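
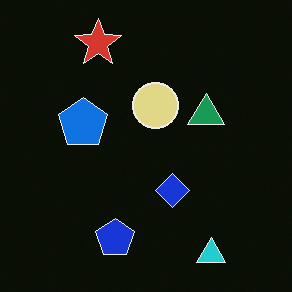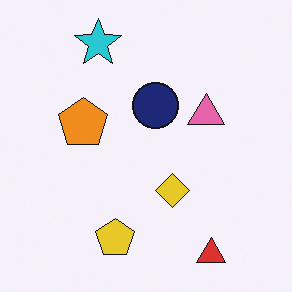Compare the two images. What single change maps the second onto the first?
The transformation is: color-inverted (negative).

The light background has become dark and every shape's color is its complement — a photographic negative.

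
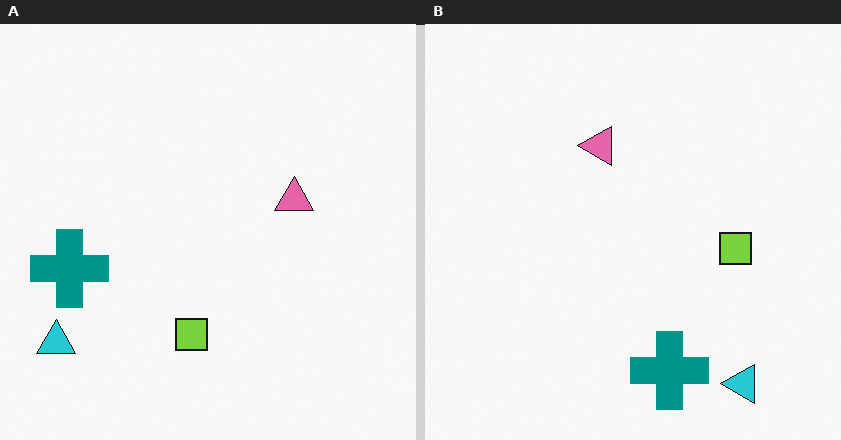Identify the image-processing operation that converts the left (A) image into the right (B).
The image was rotated 90° counter-clockwise.

The cyan triangle sits in the bottom-left of the left (A) image and the bottom-right of the right (B) — consistent with a whole-image 90° counter-clockwise rotation.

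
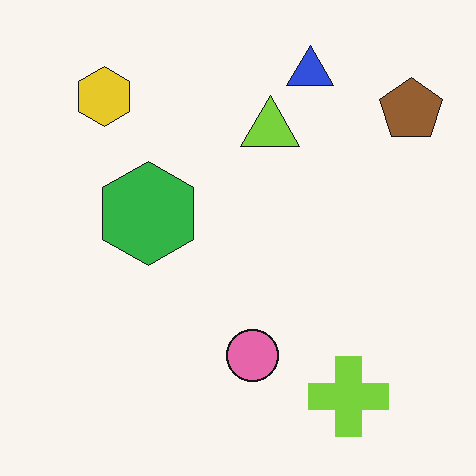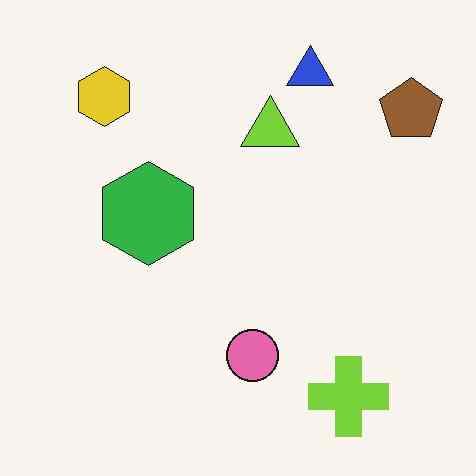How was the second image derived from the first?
This is the original image JPEG-compressed with visible artifacts.

Blocky 8×8 compression artifacts appear around shape edges and the flat background shows ringing — characteristic JPEG degradation.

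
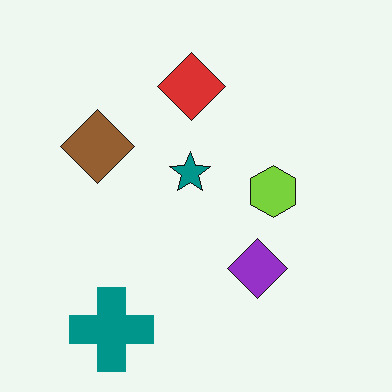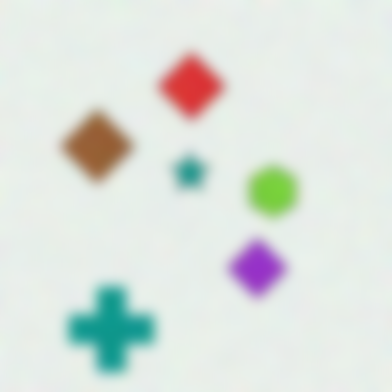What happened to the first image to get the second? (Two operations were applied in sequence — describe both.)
The transformation is: degraded with a thick layer of grain, then heavily blurred.

Random speckle covers the whole image, including the flat background. Shape edges and outlines are uniformly softened across the whole image.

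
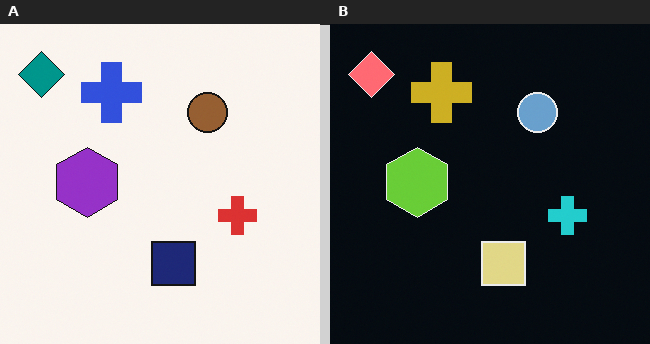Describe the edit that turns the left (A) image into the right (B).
The transformation is: color-inverted (negative).

The light background has become dark and every shape's color is its complement — a photographic negative.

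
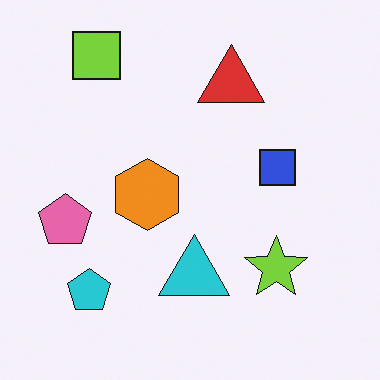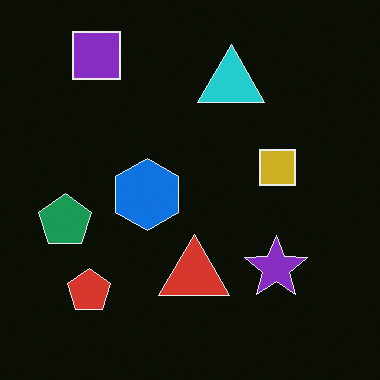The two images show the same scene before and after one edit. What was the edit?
The second image is the first color-inverted (negative).

The light background has become dark and every shape's color is its complement — a photographic negative.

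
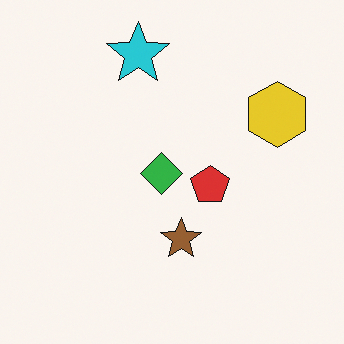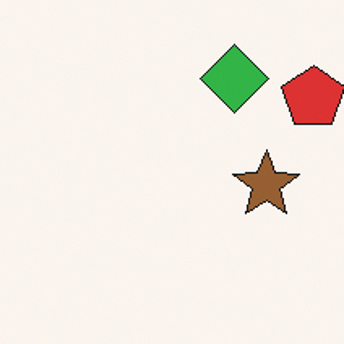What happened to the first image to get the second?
The second image is the first cropped to a noticeably smaller region and rescaled.

The visible shapes are larger and the field of view is narrower; shapes near the original edges may be partly or wholly outside the frame — a crop-and-rescale.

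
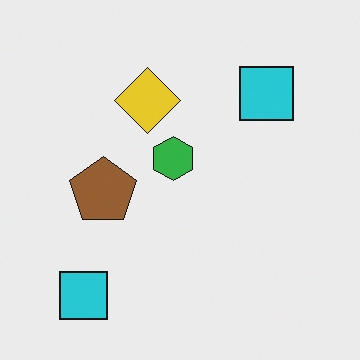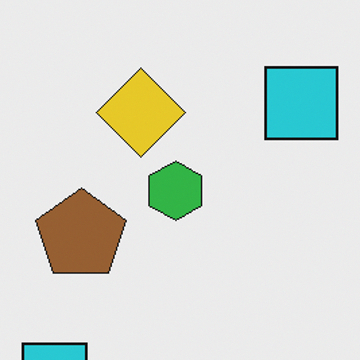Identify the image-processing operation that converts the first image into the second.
This is the original image cropped to a modestly smaller region and rescaled.

The visible shapes are larger and the field of view is narrower; shapes near the original edges may be partly or wholly outside the frame — a crop-and-rescale.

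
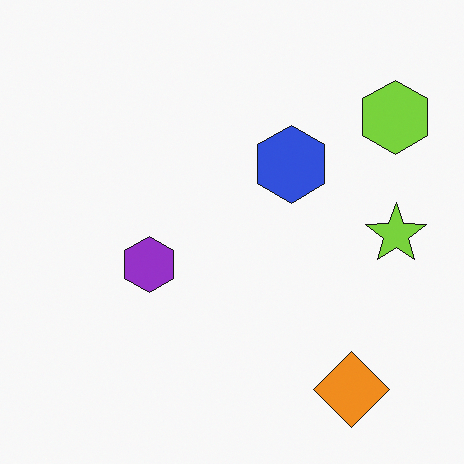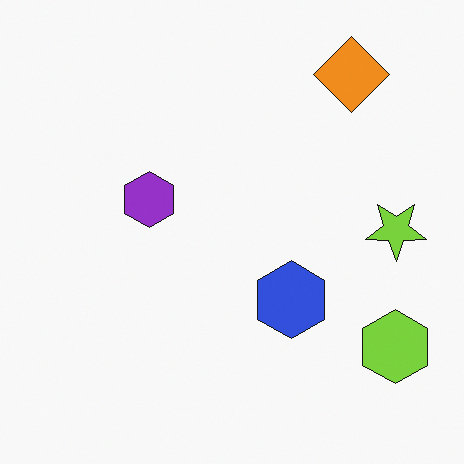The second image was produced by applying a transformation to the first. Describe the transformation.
Flipped vertically (top ↔ bottom).

The orange diamond is in the bottom-right of the first image and the top-right of the second — shapes on opposite sides of the horizontal midline have swapped in a mirror flip.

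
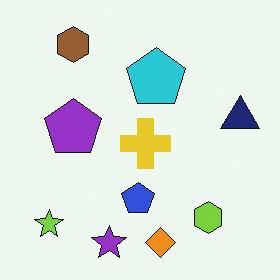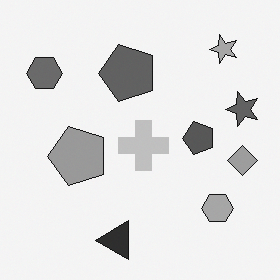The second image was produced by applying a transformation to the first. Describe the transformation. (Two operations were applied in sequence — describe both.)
Transposed (reflected across the top-left ↔ bottom-right diagonal), then converted to grayscale.

Shapes have swapped their row and column positions — what was in the top-right is now in the bottom-left — a diagonal reflection. All color is removed — every shape is now a shade of grey.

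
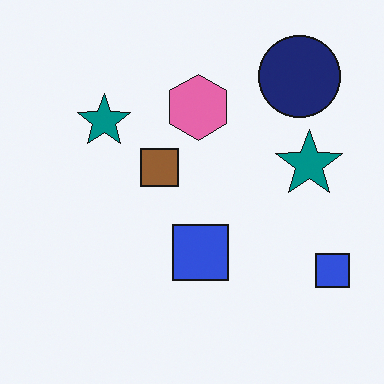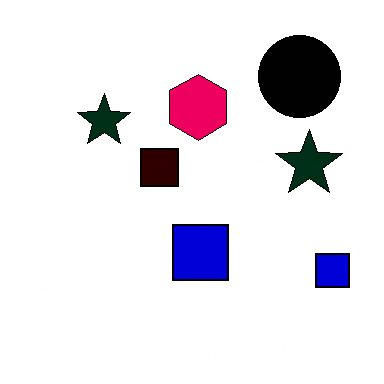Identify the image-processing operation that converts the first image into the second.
Given much higher contrast.

Tones are pushed away from mid-grey across the whole image — a global contrast change.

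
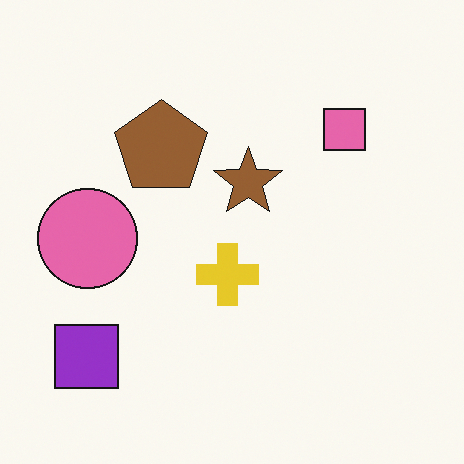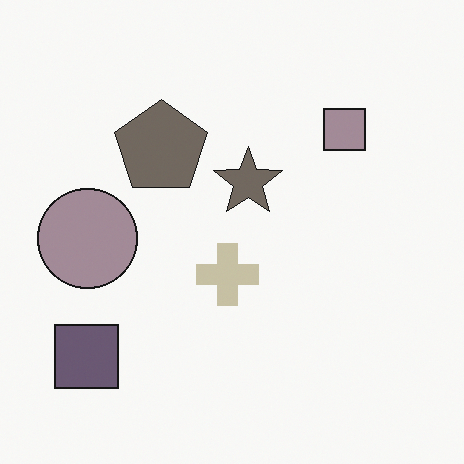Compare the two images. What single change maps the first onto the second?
This is the original image made much more muted (saturation change).

All colors are more muted and greyish — a global saturation change.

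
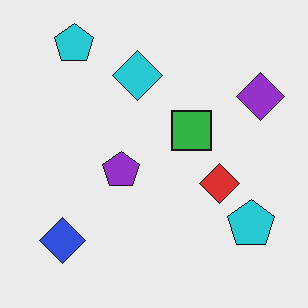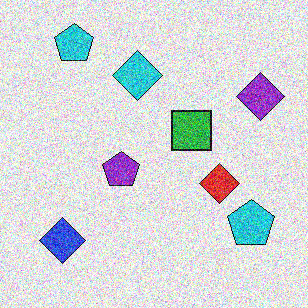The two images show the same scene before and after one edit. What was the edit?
The image was degraded with strong gaussian noise.

Random speckle covers the whole image, including the flat background.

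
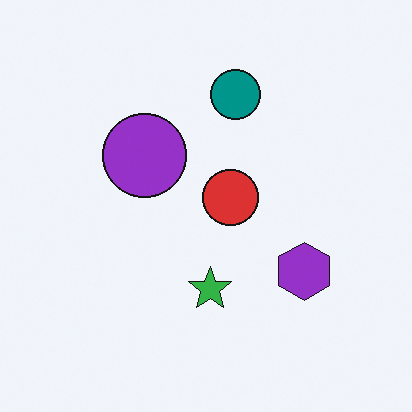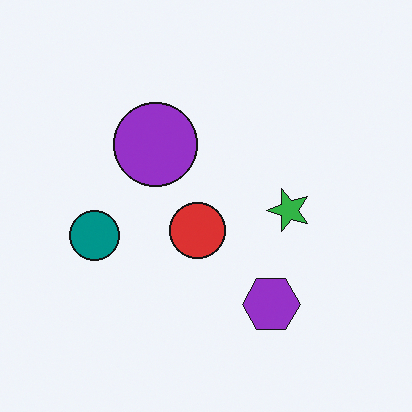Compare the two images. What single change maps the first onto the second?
The second image is the first transposed (reflected across the top-left ↔ bottom-right diagonal).

Shapes have swapped their row and column positions — what was in the top-right is now in the bottom-left — a diagonal reflection.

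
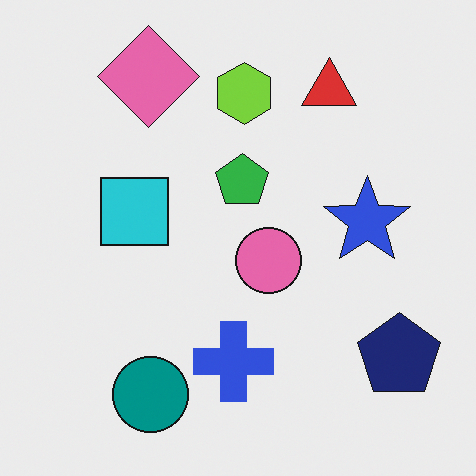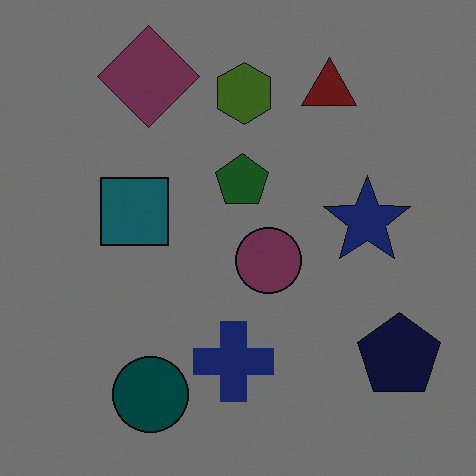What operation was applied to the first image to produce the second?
This is the original image noticeably darkened.

Every pixel — background and shapes alike — is uniformly darkened.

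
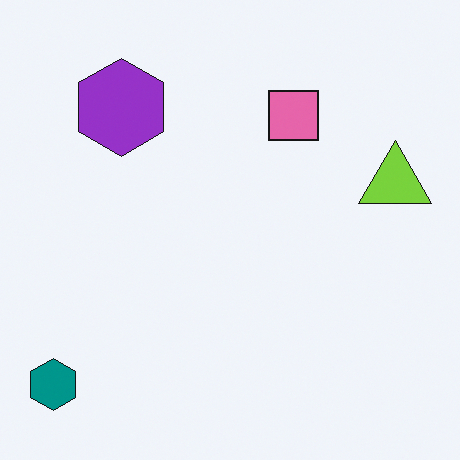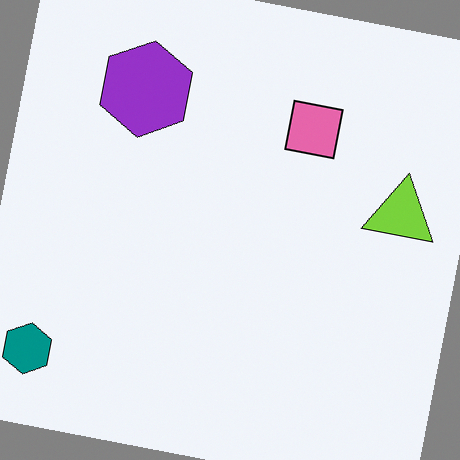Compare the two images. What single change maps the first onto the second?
The second image is the first rotated clockwise by a small amount.

Every shape is tilted by the same angle and the image corners show triangular fill wedges — a whole-image rotation by a non-right angle.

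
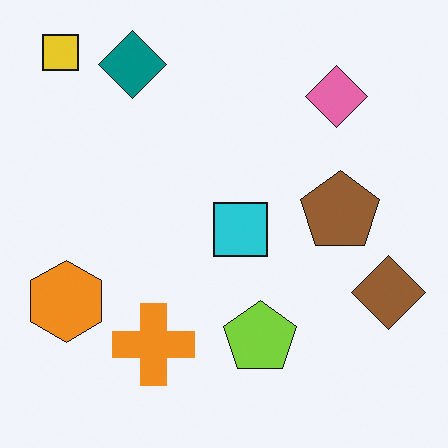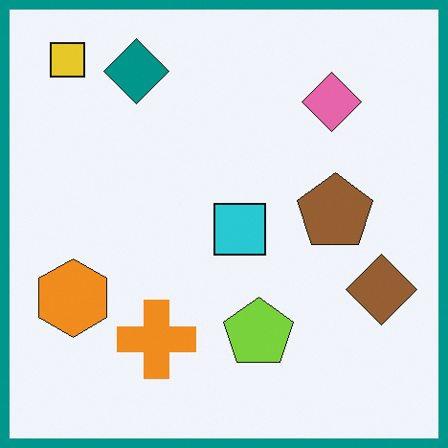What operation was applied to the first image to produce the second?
The transformation is: framed with a teal border.

A solid teal frame runs around the edge of the second image, with the content slightly shrunk inside it.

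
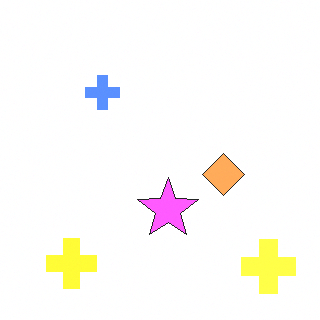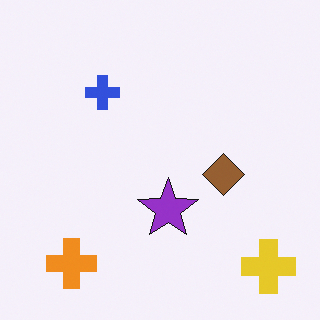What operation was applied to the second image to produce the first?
The first image is the second substantially brightened.

Every pixel — background and shapes alike — is uniformly brightened.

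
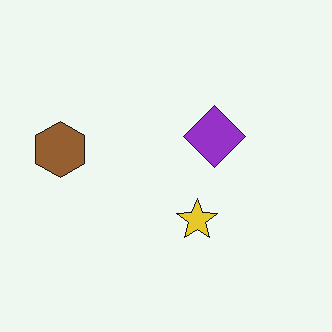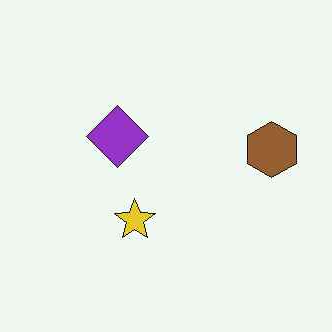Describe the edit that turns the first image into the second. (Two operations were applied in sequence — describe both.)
The transformation is: JPEG-compressed with visible artifacts, then flipped horizontally (left ↔ right).

Blocky 8×8 compression artifacts appear around shape edges and the flat background shows ringing — characteristic JPEG degradation. The brown hexagon is in the left of the first image and the right of the second — shapes on opposite sides of the vertical midline have swapped in a mirror flip.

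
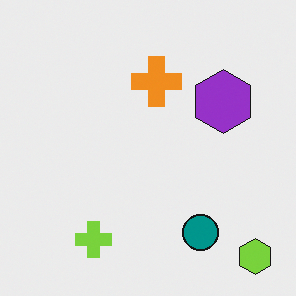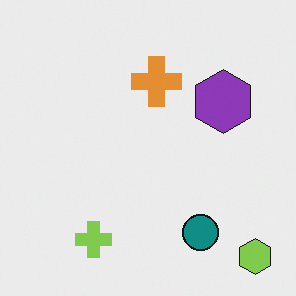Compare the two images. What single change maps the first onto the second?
This is the original image slightly desaturated.

All colors are more muted and greyish — a global saturation change.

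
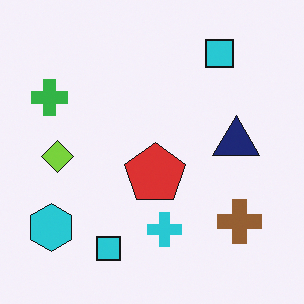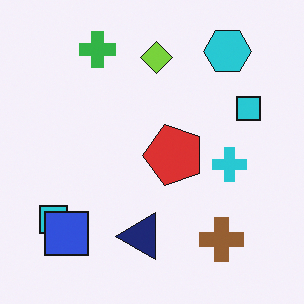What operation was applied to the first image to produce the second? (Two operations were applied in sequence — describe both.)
The transformation is: transposed (reflected across the top-left ↔ bottom-right diagonal), then overlaid with an additional blue square.

Shapes have swapped their row and column positions — what was in the top-right is now in the bottom-left — a diagonal reflection. A blue square appears in the second image that is absent from the first.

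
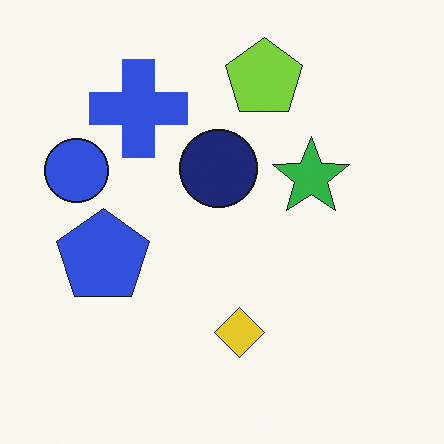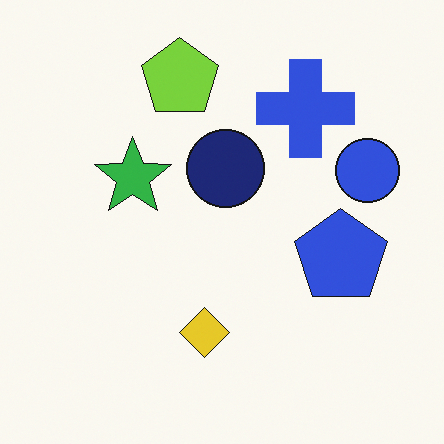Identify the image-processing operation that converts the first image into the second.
Flipped horizontally (left ↔ right).

The blue circle is in the left of the first image and the right of the second — shapes on opposite sides of the vertical midline have swapped in a mirror flip.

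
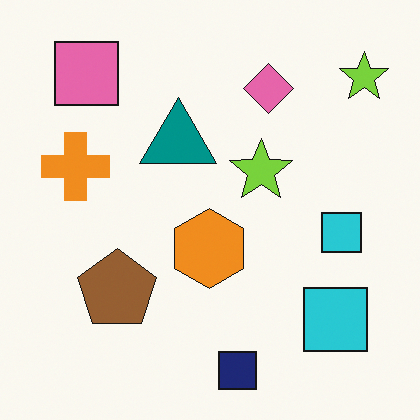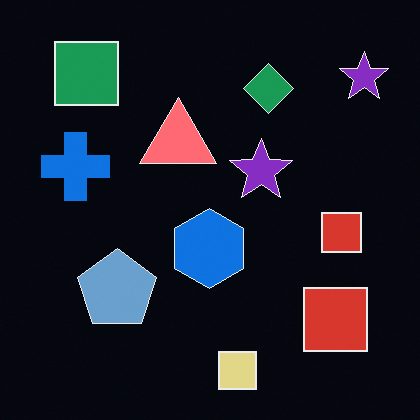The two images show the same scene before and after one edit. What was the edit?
Color-inverted (negative).

The light background has become dark and every shape's color is its complement — a photographic negative.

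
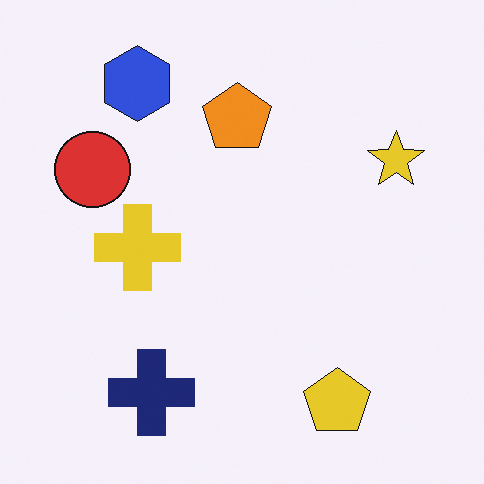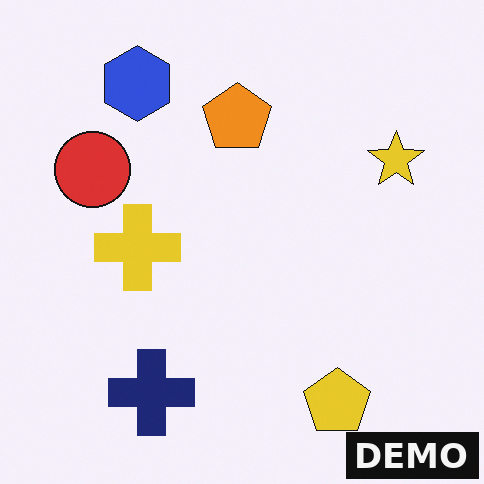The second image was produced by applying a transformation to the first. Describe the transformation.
The second image is the first watermarked with the text "DEMO" in the lower-right corner.

A dark label reading "DEMO" appears in the lower-right corner.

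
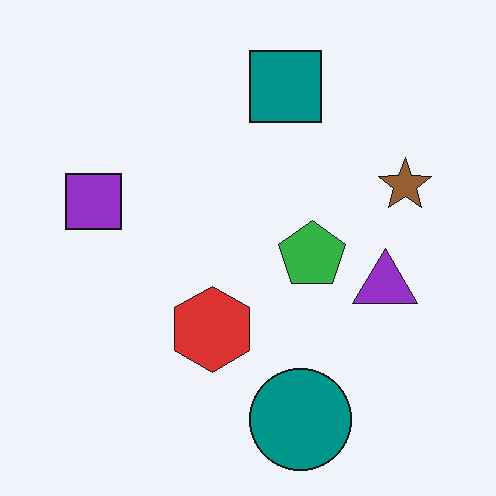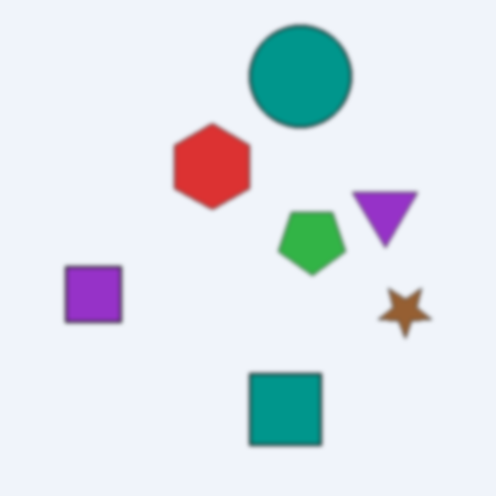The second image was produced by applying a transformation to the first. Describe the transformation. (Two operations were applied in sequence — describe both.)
Slightly softened, then flipped vertically (top ↔ bottom).

Shape edges and outlines are uniformly softened across the whole image. The teal circle is in the bottom of the first image and the top of the second — shapes on opposite sides of the horizontal midline have swapped in a mirror flip.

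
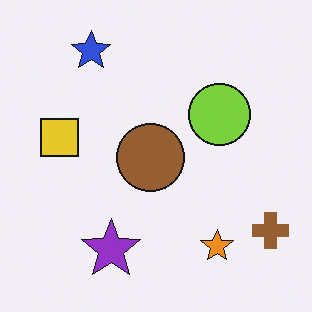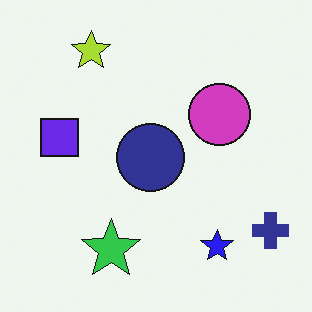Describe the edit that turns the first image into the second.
The transformation is: hue-shifted by a large amount.

Every shape's color has rotated by the same amount around the hue wheel — a uniform hue shift.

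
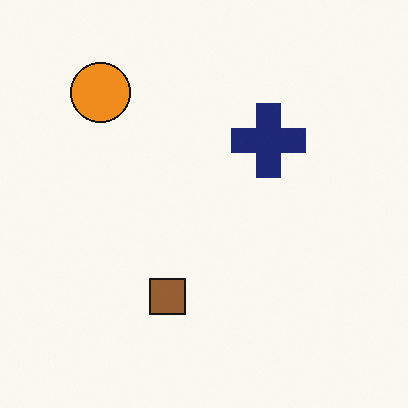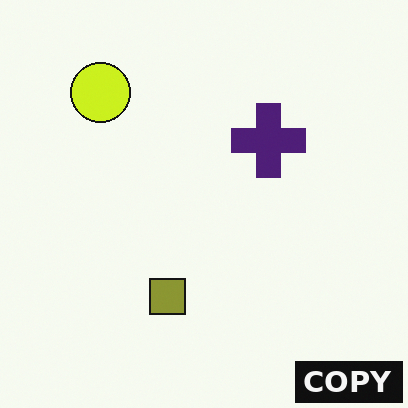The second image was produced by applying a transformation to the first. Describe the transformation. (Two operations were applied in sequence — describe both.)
This is the original image hue-shifted slightly, then watermarked with the text "COPY" in the lower-right corner.

Every shape's color has rotated by the same amount around the hue wheel — a uniform hue shift. A dark label reading "COPY" appears in the lower-right corner.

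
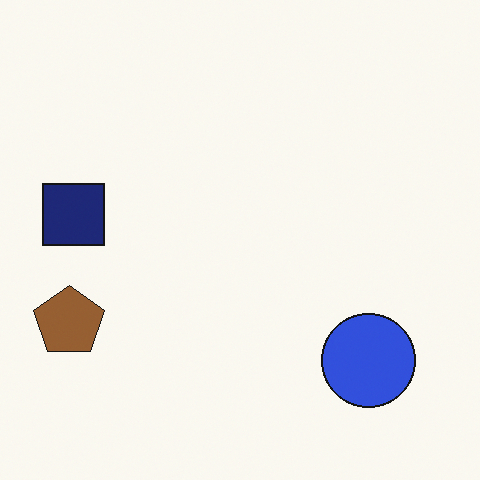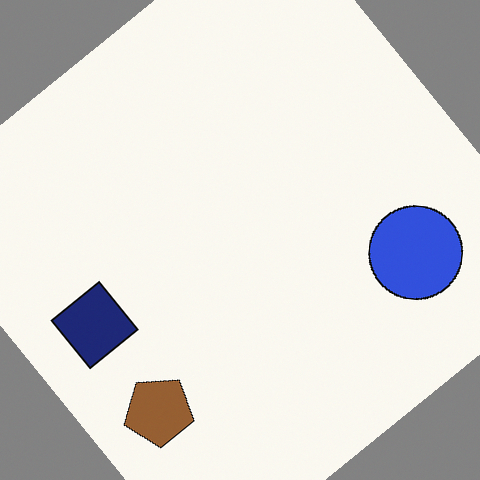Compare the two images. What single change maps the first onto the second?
The image was rotated counter-clockwise by a large amount — several tens of degrees.

Every shape is tilted by the same angle and the image corners show triangular fill wedges — a whole-image rotation by a non-right angle.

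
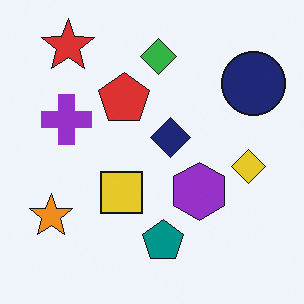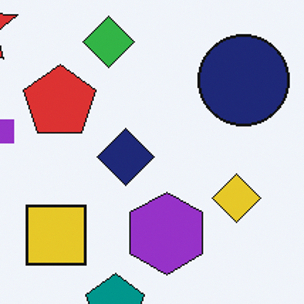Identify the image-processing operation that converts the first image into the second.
Cropped slightly and scaled back up.

The visible shapes are larger and the field of view is narrower; shapes near the original edges may be partly or wholly outside the frame — a crop-and-rescale.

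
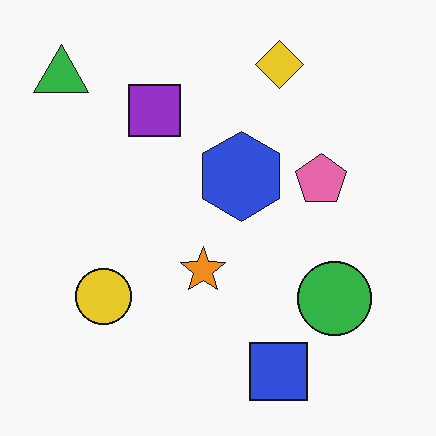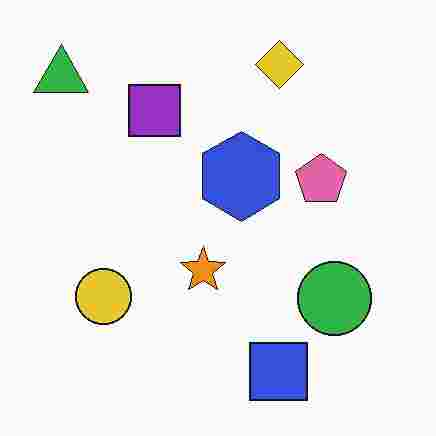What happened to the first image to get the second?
Degraded with heavy JPEG compression.

Blocky 8×8 compression artifacts appear around shape edges and the flat background shows ringing — characteristic JPEG degradation.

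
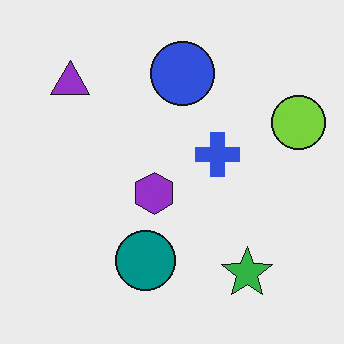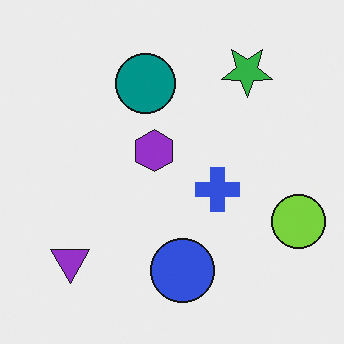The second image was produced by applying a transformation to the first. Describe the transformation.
Flipped vertically (top ↔ bottom).

The green star is in the bottom-right of the first image and the top-right of the second — shapes on opposite sides of the horizontal midline have swapped in a mirror flip.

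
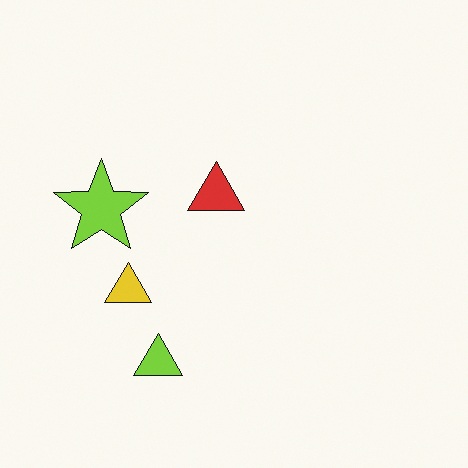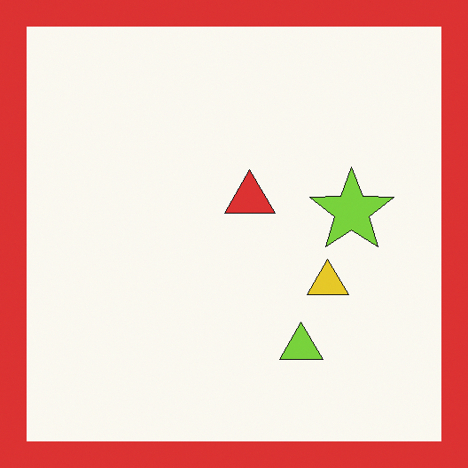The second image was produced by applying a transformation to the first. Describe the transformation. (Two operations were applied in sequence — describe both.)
It was flipped horizontally (left ↔ right), then framed with a red border.

The lime star is in the left of the first image and the right of the second — shapes on opposite sides of the vertical midline have swapped in a mirror flip. A solid red frame runs around the edge of the second image, with the content slightly shrunk inside it.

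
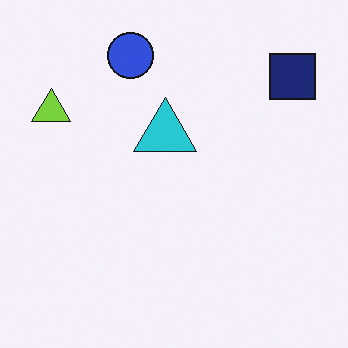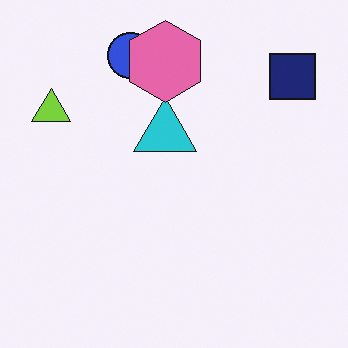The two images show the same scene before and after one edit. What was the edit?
The transformation is: overlaid with an additional pink hexagon.

A pink hexagon appears in the second image that is absent from the first.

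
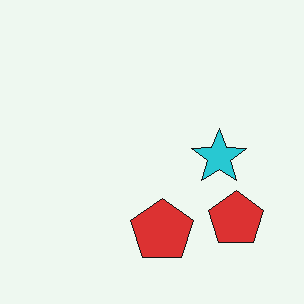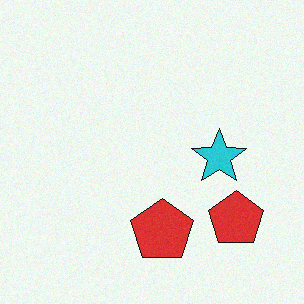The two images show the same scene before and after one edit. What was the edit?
It was degraded with light additive noise.

Random speckle covers the whole image, including the flat background.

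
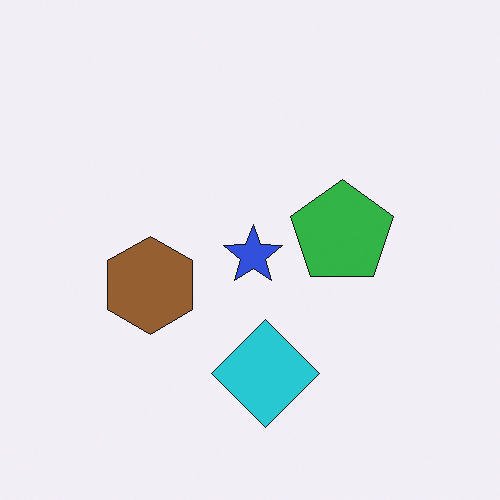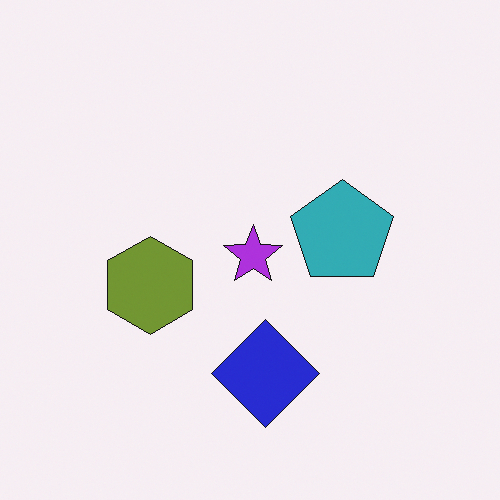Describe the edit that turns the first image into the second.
The transformation is: hue-shifted slightly.

Every shape's color has rotated by the same amount around the hue wheel — a uniform hue shift.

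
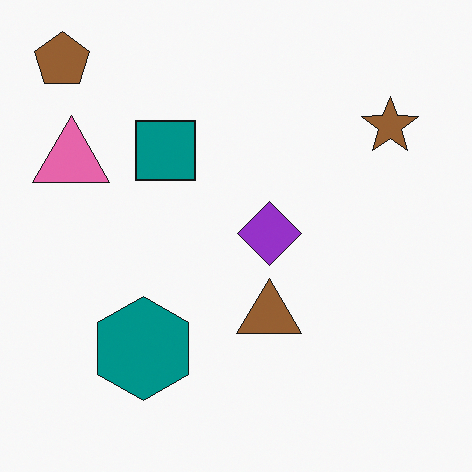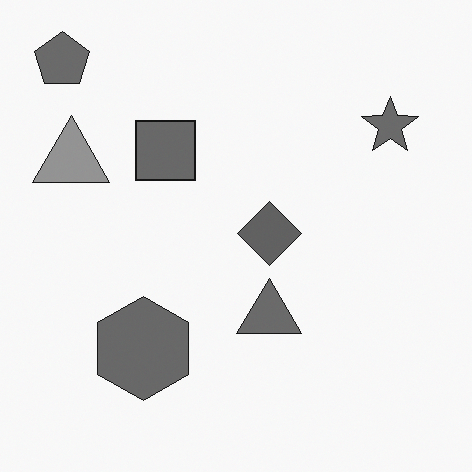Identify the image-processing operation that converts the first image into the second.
The image was converted to grayscale.

All color is removed — every shape is now a shade of grey.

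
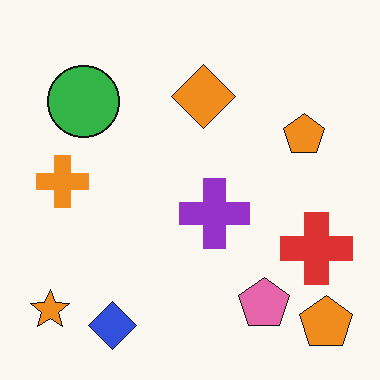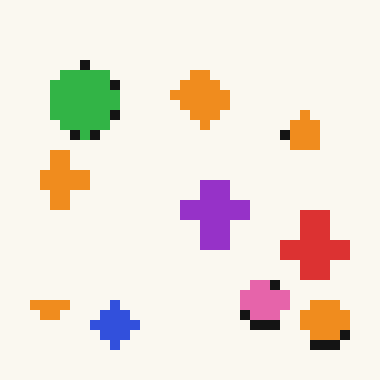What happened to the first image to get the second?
This is the original image coarsely pixelated.

Shapes are reduced to large square blocks; fine edges and outlines are lost — a downscale-then-upscale (mosaic) effect.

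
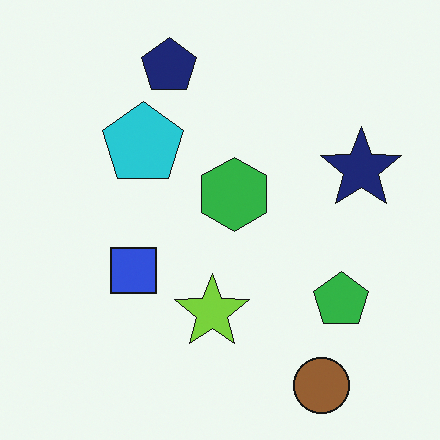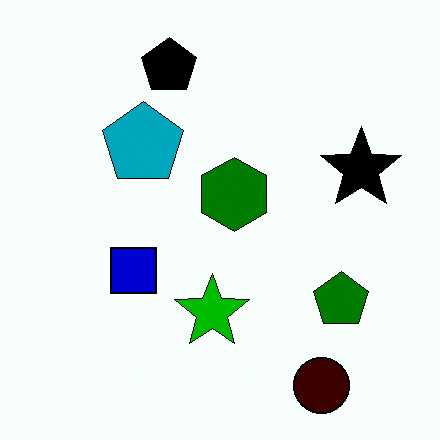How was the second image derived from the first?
This is the original image boosted in contrast.

Tones are pushed away from mid-grey across the whole image — a global contrast change.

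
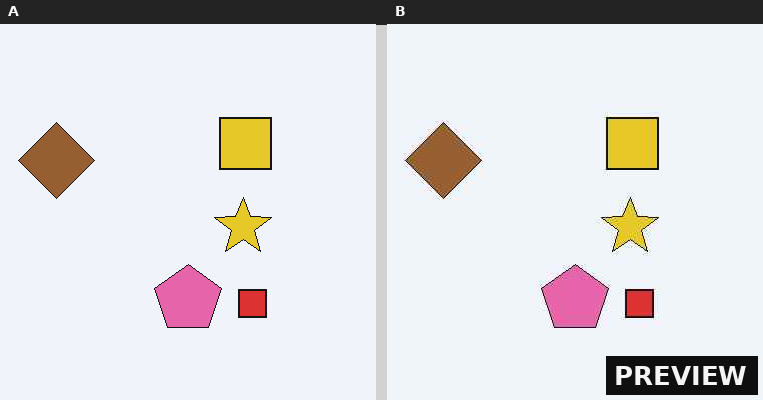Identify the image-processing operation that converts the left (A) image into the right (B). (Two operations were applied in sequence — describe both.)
This is the original image given moderate JPEG compression, then watermarked with the text "PREVIEW" in the lower-right corner.

Blocky 8×8 compression artifacts appear around shape edges and the flat background shows ringing — characteristic JPEG degradation. A dark label reading "PREVIEW" appears in the lower-right corner.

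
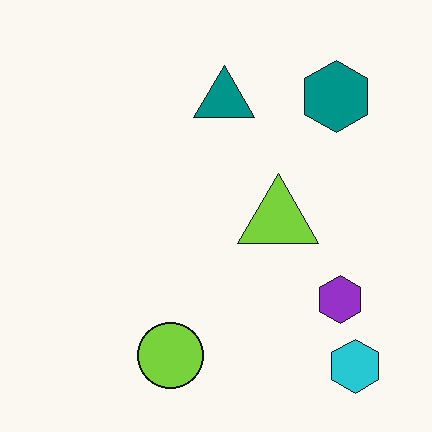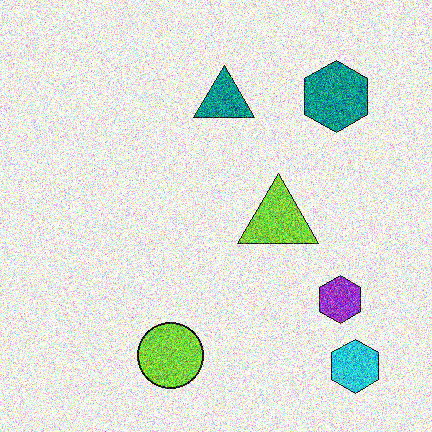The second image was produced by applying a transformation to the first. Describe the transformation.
The second image is the first degraded with heavy additive noise.

Random speckle covers the whole image, including the flat background.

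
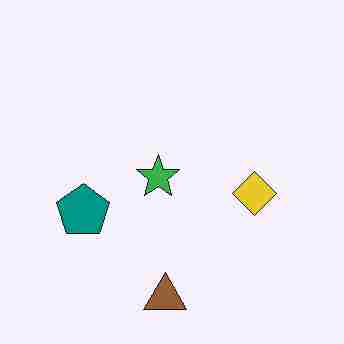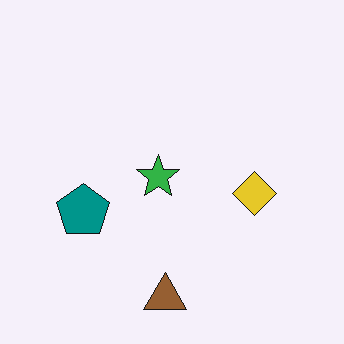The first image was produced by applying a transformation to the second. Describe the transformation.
The transformation is: heavily JPEG-compressed with obvious blocking artifacts.

Blocky 8×8 compression artifacts appear around shape edges and the flat background shows ringing — characteristic JPEG degradation.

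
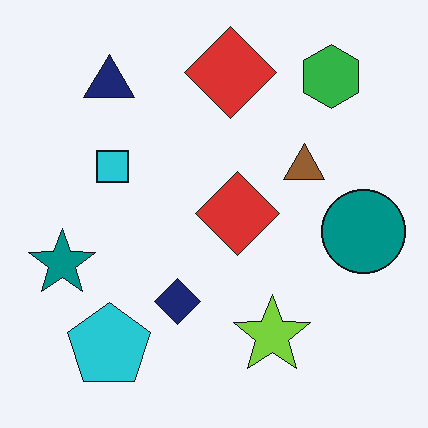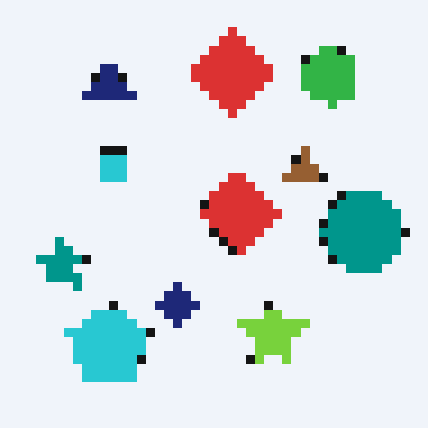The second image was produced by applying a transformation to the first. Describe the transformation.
It was coarsely pixelated.

Shapes are reduced to large square blocks; fine edges and outlines are lost — a downscale-then-upscale (mosaic) effect.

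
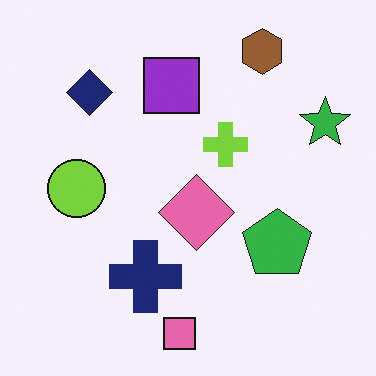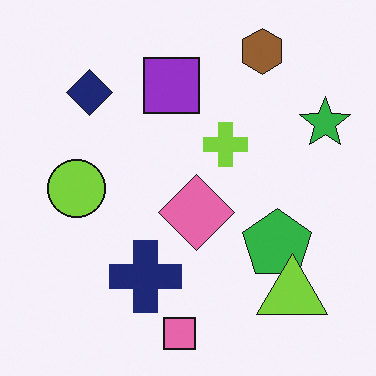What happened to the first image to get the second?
The second image is the first overlaid with an additional lime triangle.

A lime triangle appears in the second image that is absent from the first.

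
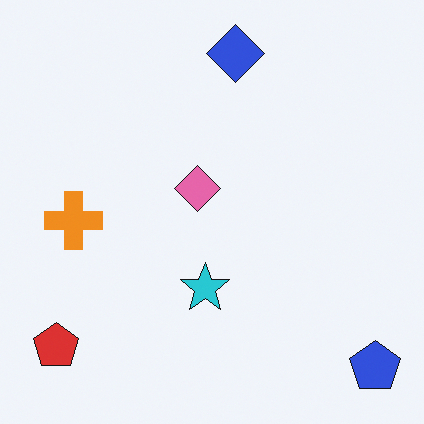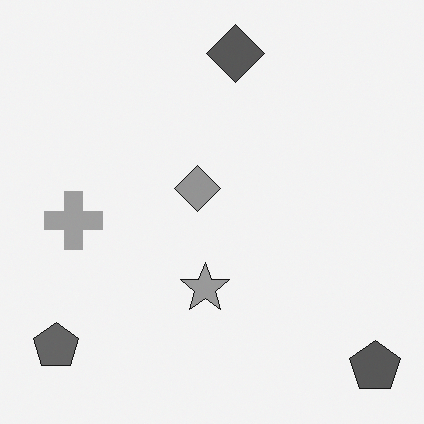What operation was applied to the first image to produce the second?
The second image is the first converted to grayscale.

All color is removed — every shape is now a shade of grey.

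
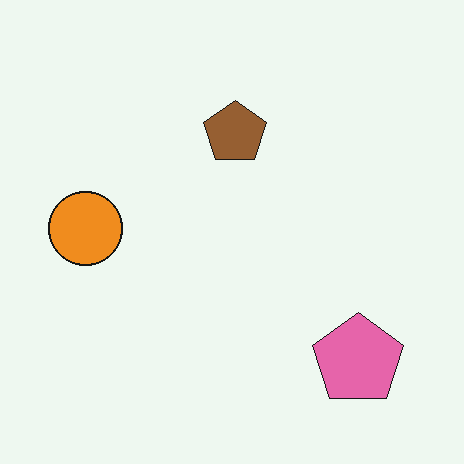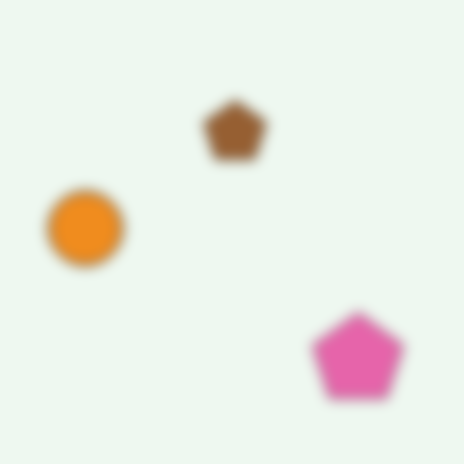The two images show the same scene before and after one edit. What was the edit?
The second image is the first strongly gaussian-blurred.

Shape edges and outlines are uniformly softened across the whole image.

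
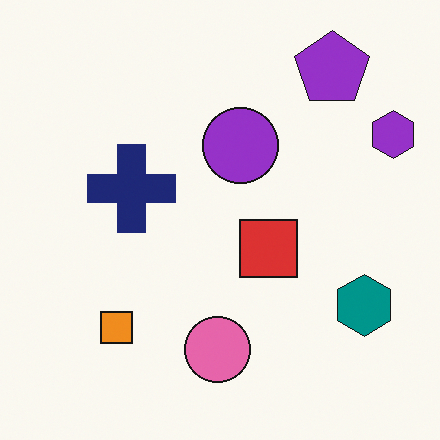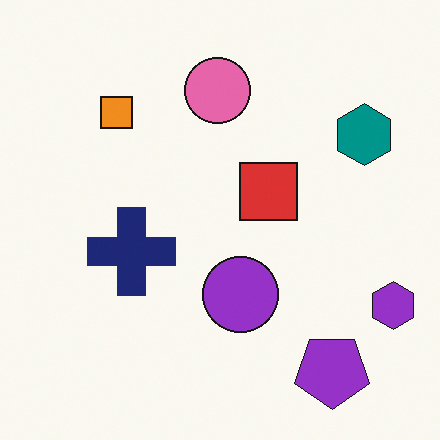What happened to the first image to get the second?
The transformation is: flipped vertically (top ↔ bottom).

The purple pentagon is in the top-right of the first image and the bottom-right of the second — shapes on opposite sides of the horizontal midline have swapped in a mirror flip.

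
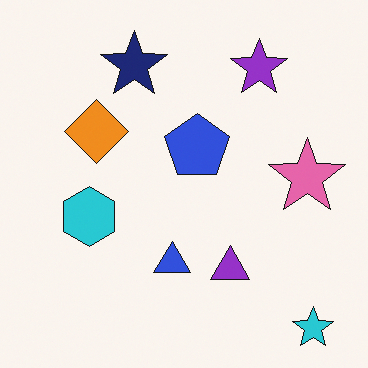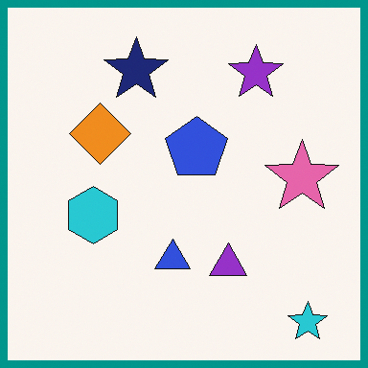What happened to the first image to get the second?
The second image is the first framed with a teal border.

A solid teal frame runs around the edge of the second image, with the content slightly shrunk inside it.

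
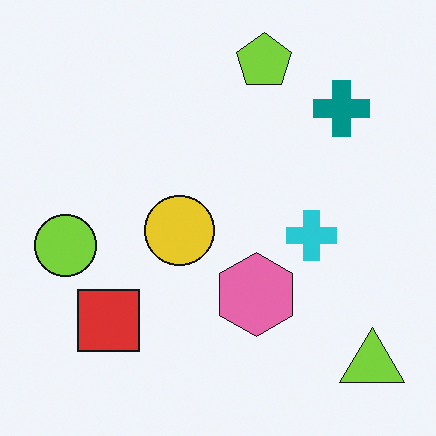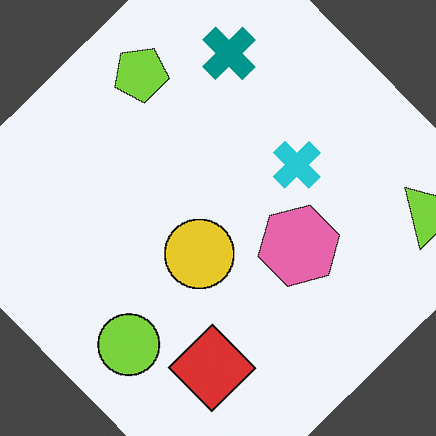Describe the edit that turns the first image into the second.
The second image is the first rotated counter-clockwise by a large amount — several tens of degrees.

Every shape is tilted by the same angle and the image corners show triangular fill wedges — a whole-image rotation by a non-right angle.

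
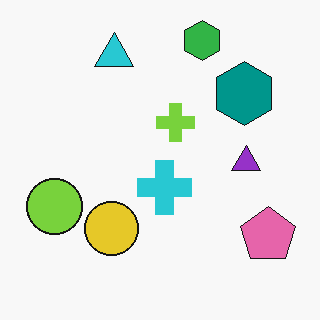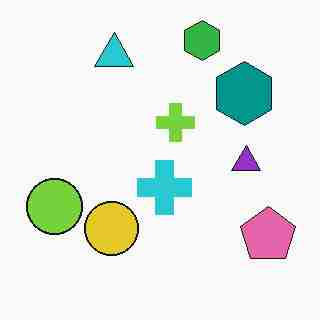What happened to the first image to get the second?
The transformation is: degraded with heavy JPEG compression.

Blocky 8×8 compression artifacts appear around shape edges and the flat background shows ringing — characteristic JPEG degradation.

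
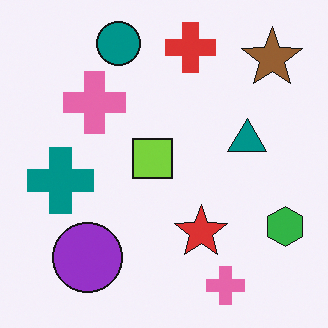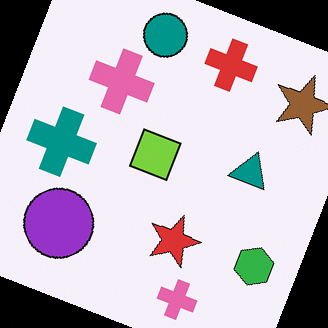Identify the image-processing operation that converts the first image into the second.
The second image is the first rotated clockwise by a moderate amount.

Every shape is tilted by the same angle and the image corners show triangular fill wedges — a whole-image rotation by a non-right angle.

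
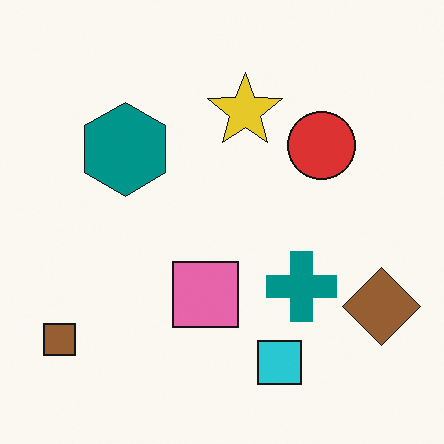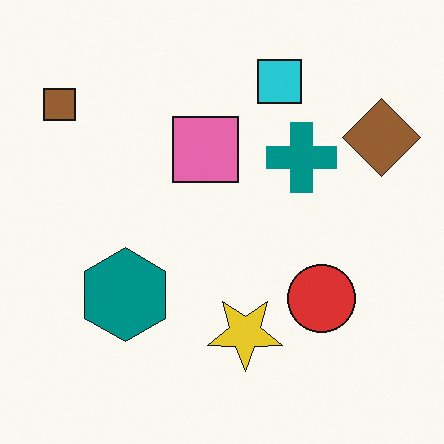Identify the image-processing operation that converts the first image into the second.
This is the original image flipped vertically (top ↔ bottom).

The cyan square is in the bottom of the first image and the top of the second — shapes on opposite sides of the horizontal midline have swapped in a mirror flip.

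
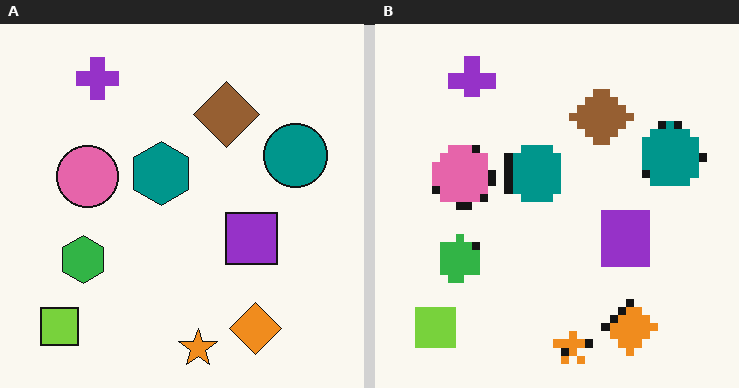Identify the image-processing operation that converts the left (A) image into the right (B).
This is the original image pixelated into visible square blocks.

Shapes are reduced to large square blocks; fine edges and outlines are lost — a downscale-then-upscale (mosaic) effect.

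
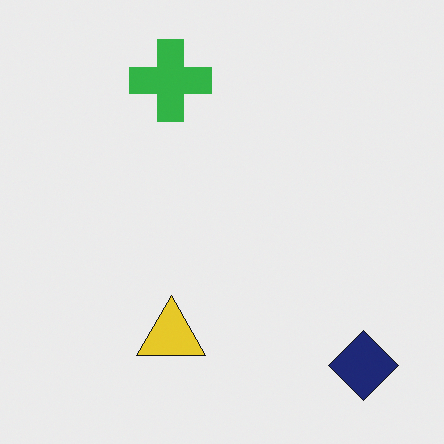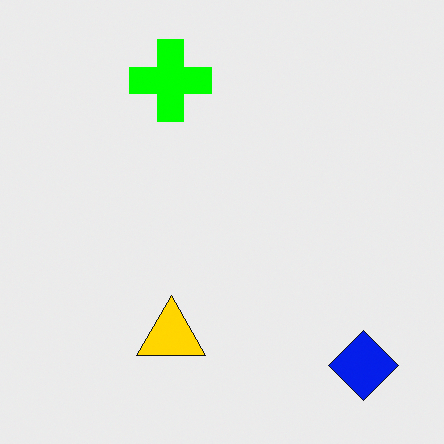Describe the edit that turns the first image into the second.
The image was heavily oversaturated.

All colors are more vivid — a global saturation change.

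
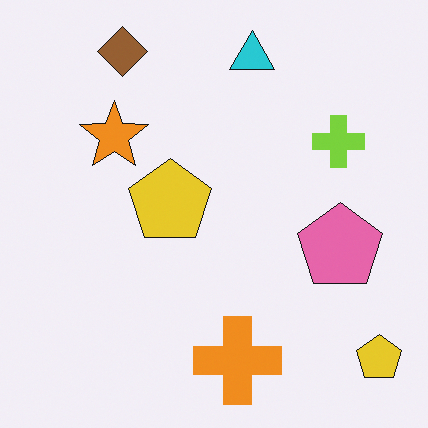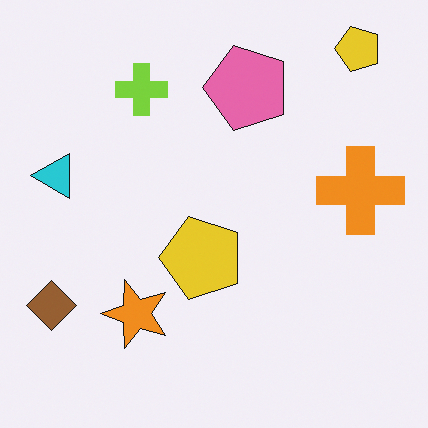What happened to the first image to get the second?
The transformation is: rotated 90° counter-clockwise.

The brown diamond sits in the top-left of the first image and the bottom-left of the second — consistent with a whole-image 90° counter-clockwise rotation.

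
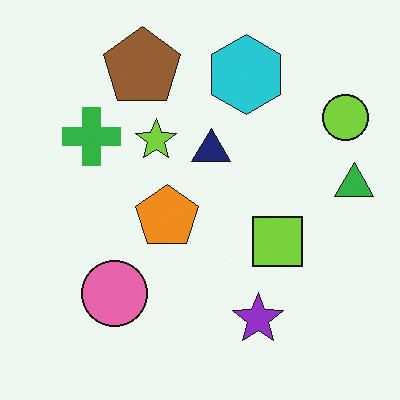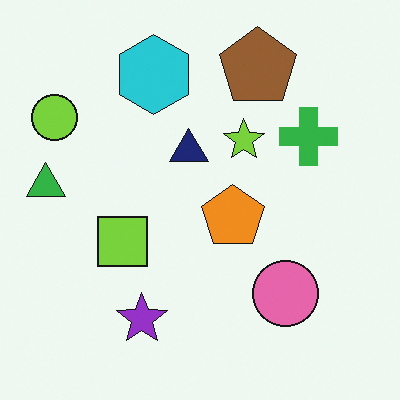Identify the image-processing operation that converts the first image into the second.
The transformation is: flipped horizontally (left ↔ right).

The green triangle is in the right of the first image and the left of the second — shapes on opposite sides of the vertical midline have swapped in a mirror flip.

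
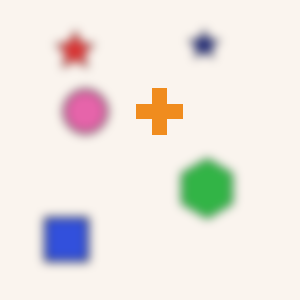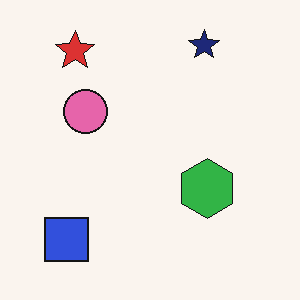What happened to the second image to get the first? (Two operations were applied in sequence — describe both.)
The image was heavily blurred, then overlaid with an additional orange cross.

Shape edges and outlines are uniformly softened across the whole image. An orange cross appears in the first image that is absent from the second.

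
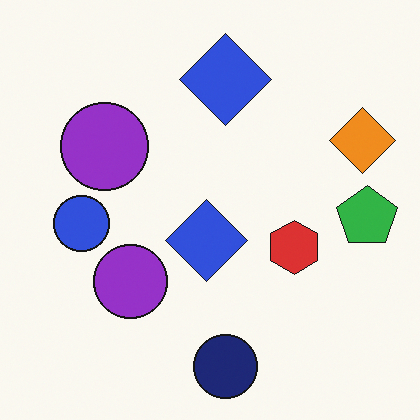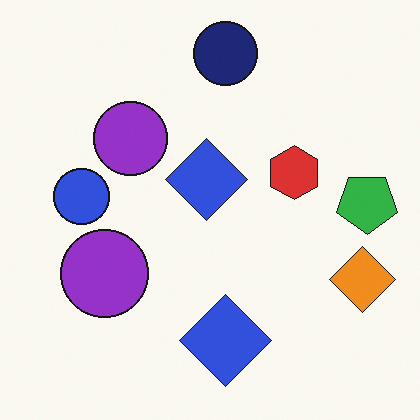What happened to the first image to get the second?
This is the original image flipped vertically (top ↔ bottom).

The navy circle is in the bottom of the first image and the top of the second — shapes on opposite sides of the horizontal midline have swapped in a mirror flip.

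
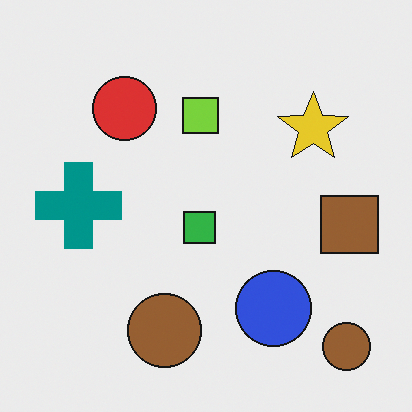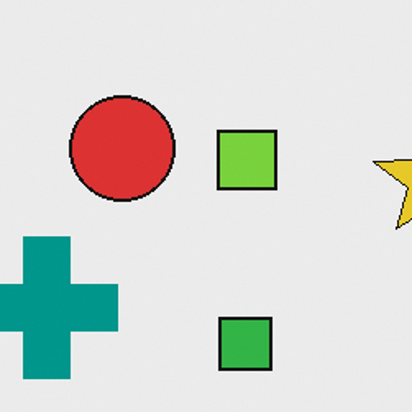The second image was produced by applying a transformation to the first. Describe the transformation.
This is the original image cropped to a noticeably smaller region and rescaled.

The visible shapes are larger and the field of view is narrower; shapes near the original edges may be partly or wholly outside the frame — a crop-and-rescale.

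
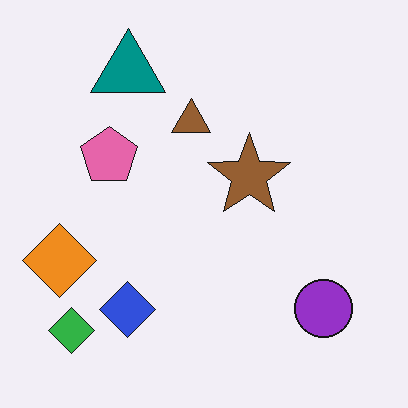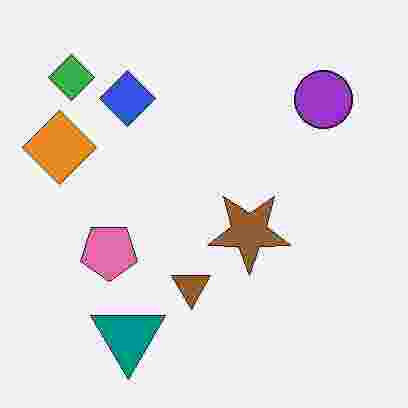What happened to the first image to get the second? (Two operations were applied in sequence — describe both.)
Flipped vertically (top ↔ bottom), then degraded with heavy JPEG compression.

The teal triangle is in the top-left of the first image and the bottom-left of the second — shapes on opposite sides of the horizontal midline have swapped in a mirror flip. Blocky 8×8 compression artifacts appear around shape edges and the flat background shows ringing — characteristic JPEG degradation.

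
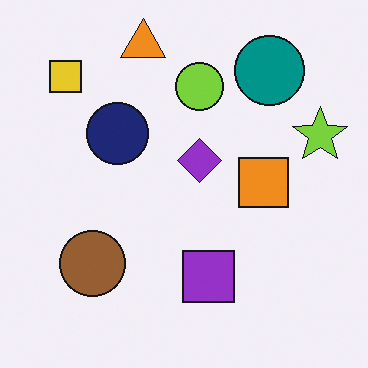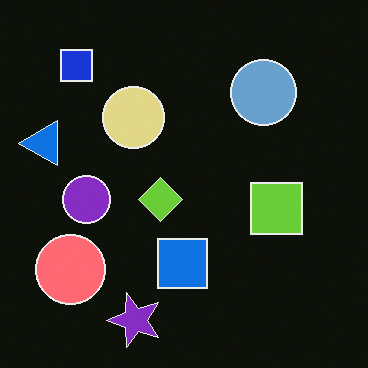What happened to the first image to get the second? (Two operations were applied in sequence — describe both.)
Transposed (reflected across the top-left ↔ bottom-right diagonal), then color-inverted (negative).

Shapes have swapped their row and column positions — what was in the top-right is now in the bottom-left — a diagonal reflection. The light background has become dark and every shape's color is its complement — a photographic negative.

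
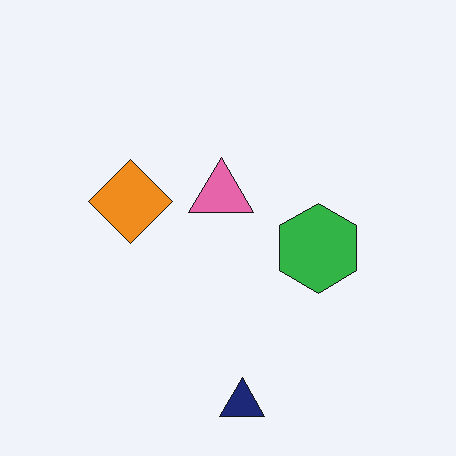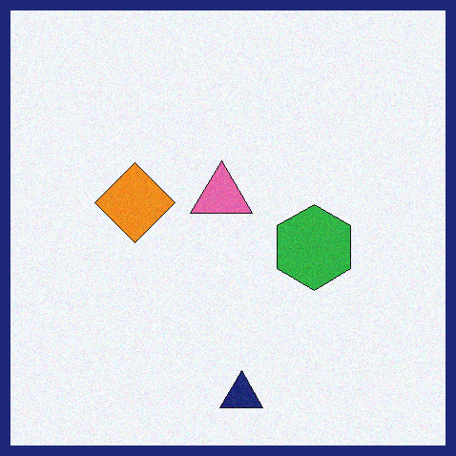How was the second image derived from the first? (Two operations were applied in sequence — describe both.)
Degraded with light additive noise, then framed with a navy border.

Random speckle covers the whole image, including the flat background. A solid navy frame runs around the edge of the second image, with the content slightly shrunk inside it.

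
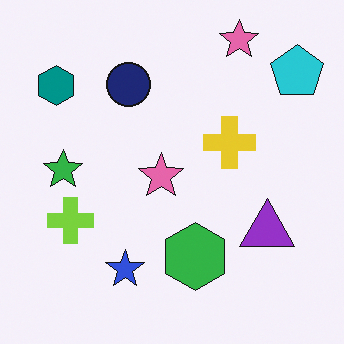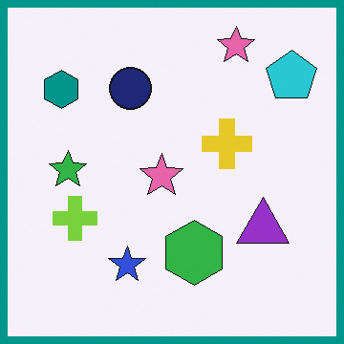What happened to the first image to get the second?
The second image is the first framed with a teal border.

A solid teal frame runs around the edge of the second image, with the content slightly shrunk inside it.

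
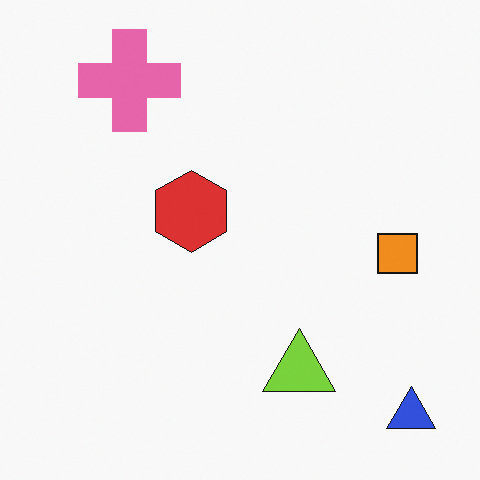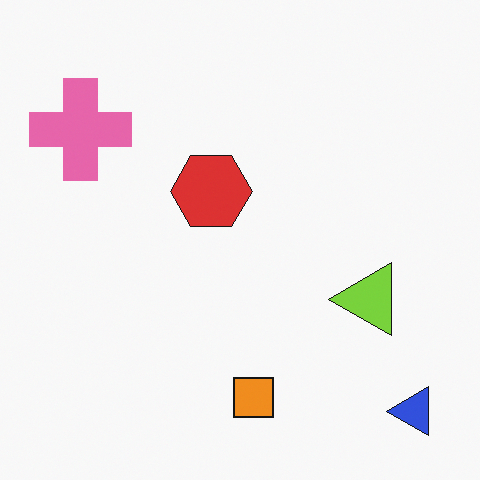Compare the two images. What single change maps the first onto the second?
It was transposed (reflected across the top-left ↔ bottom-right diagonal).

Shapes have swapped their row and column positions — what was in the top-right is now in the bottom-left — a diagonal reflection.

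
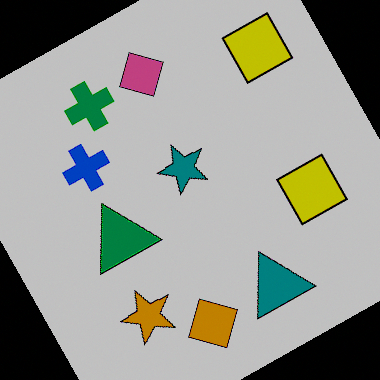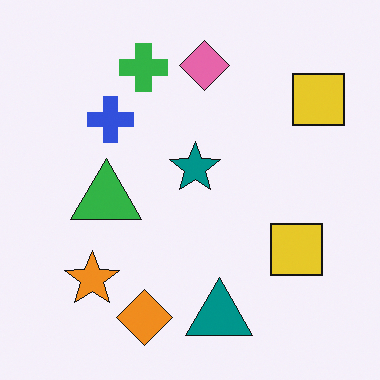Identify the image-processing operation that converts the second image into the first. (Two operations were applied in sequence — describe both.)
It was rotated counter-clockwise by a moderate amount, then heavily posterized to just a handful of flat colors.

Every shape is tilted by the same angle and the image corners show triangular fill wedges — a whole-image rotation by a non-right angle. Each flat color has snapped to a coarser quantized level — most visibly, the near-white background has dropped to a flat grey.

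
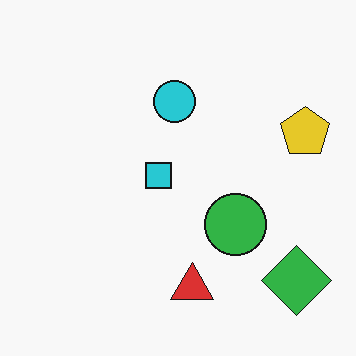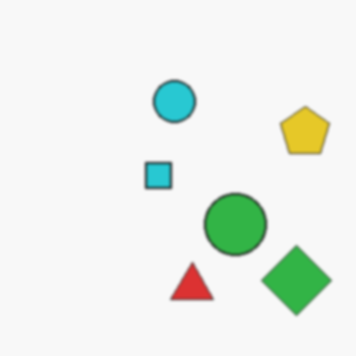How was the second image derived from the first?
This is the original image slightly softened.

Shape edges and outlines are uniformly softened across the whole image.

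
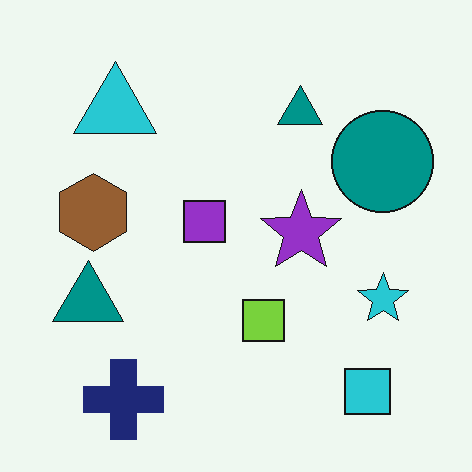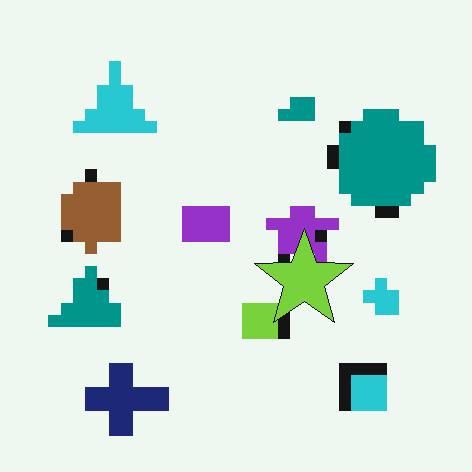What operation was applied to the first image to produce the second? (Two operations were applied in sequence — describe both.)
Coarsely pixelated, then overlaid with an additional lime star.

Shapes are reduced to large square blocks; fine edges and outlines are lost — a downscale-then-upscale (mosaic) effect. A lime star appears in the second image that is absent from the first.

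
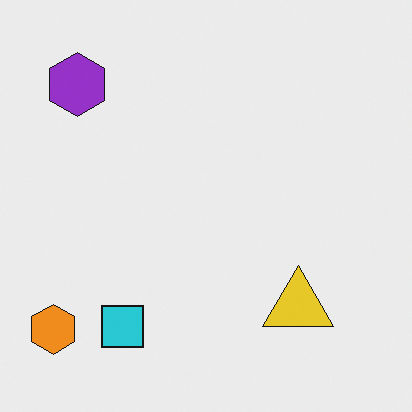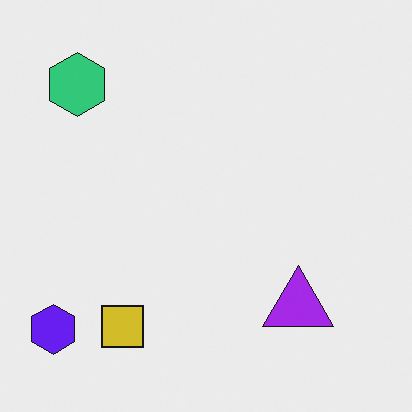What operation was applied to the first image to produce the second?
Hue-shifted through roughly half the color wheel.

Every shape's color has rotated by the same amount around the hue wheel — a uniform hue shift.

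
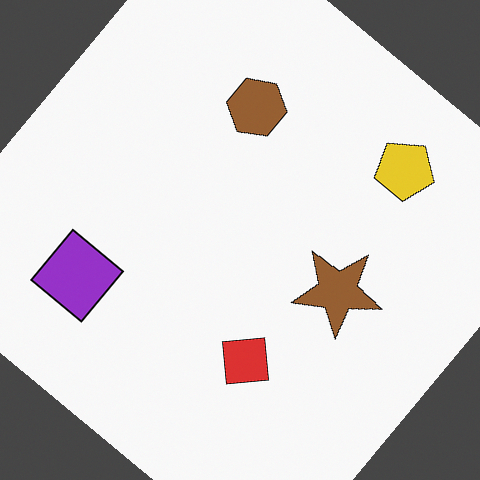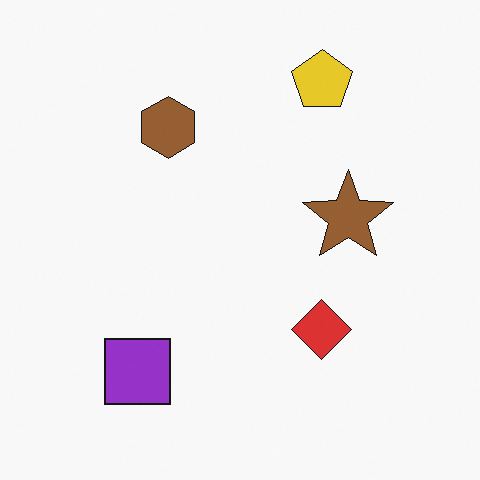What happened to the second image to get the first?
The transformation is: rotated clockwise by a large amount — several tens of degrees.

Every shape is tilted by the same angle and the image corners show triangular fill wedges — a whole-image rotation by a non-right angle.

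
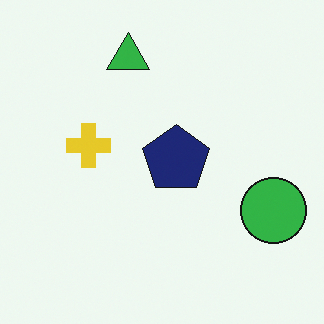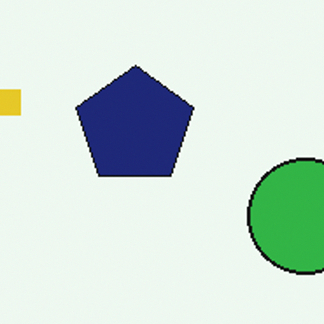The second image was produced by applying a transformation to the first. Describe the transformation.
The second image is the first cropped to a noticeably smaller region and rescaled.

The visible shapes are larger and the field of view is narrower; shapes near the original edges may be partly or wholly outside the frame — a crop-and-rescale.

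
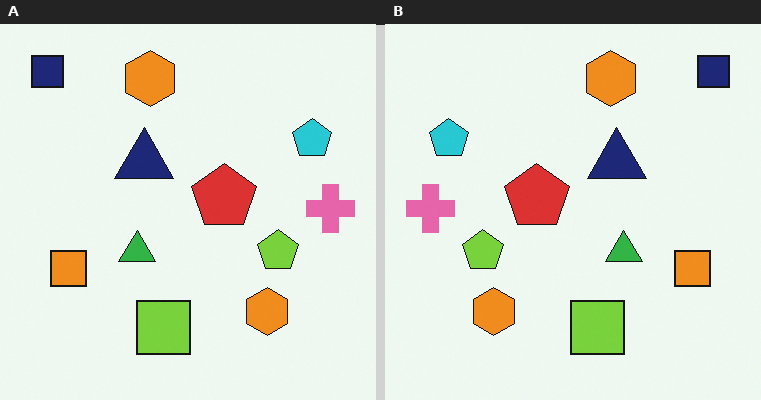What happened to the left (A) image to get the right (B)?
The right (B) image is the left (A) flipped horizontally (left ↔ right).

The pink cross is in the right of the left (A) image and the left of the right (B) — shapes on opposite sides of the vertical midline have swapped in a mirror flip.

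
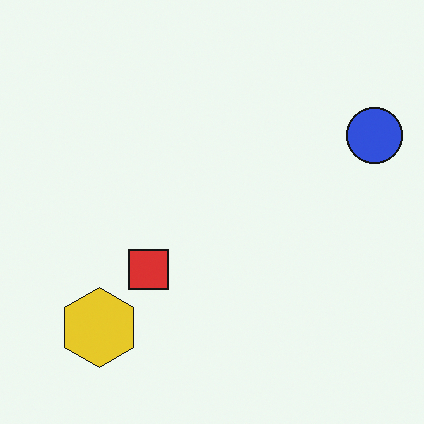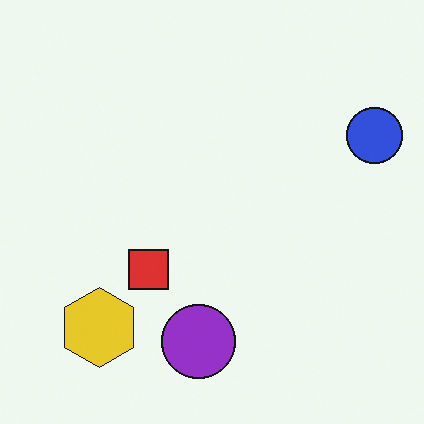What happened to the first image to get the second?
The transformation is: overlaid with an additional purple circle.

A purple circle appears in the second image that is absent from the first.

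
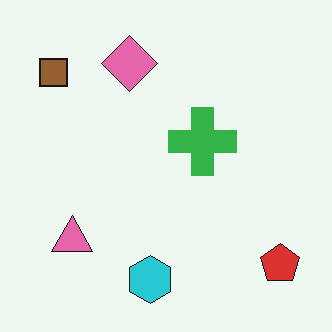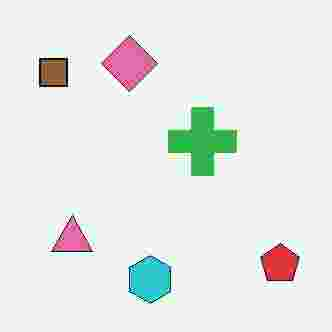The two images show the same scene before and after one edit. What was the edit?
The image was degraded with heavy JPEG compression.

Blocky 8×8 compression artifacts appear around shape edges and the flat background shows ringing — characteristic JPEG degradation.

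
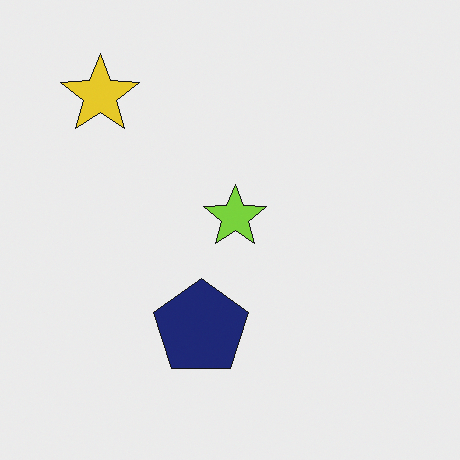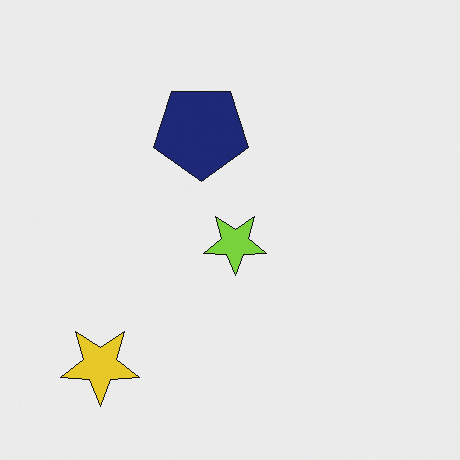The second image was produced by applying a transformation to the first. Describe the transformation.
This is the original image flipped vertically (top ↔ bottom).

The yellow star is in the top-left of the first image and the bottom-left of the second — shapes on opposite sides of the horizontal midline have swapped in a mirror flip.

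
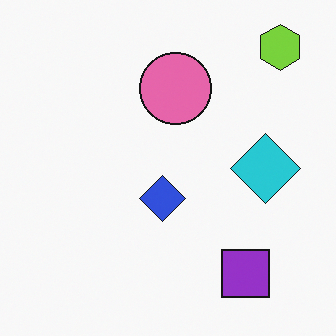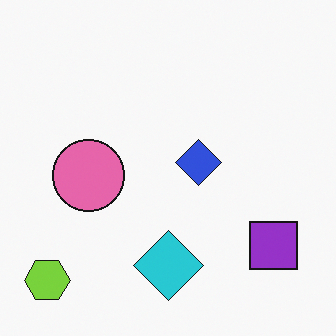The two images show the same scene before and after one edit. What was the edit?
This is the original image transposed (reflected across the top-left ↔ bottom-right diagonal).

Shapes have swapped their row and column positions — what was in the top-right is now in the bottom-left — a diagonal reflection.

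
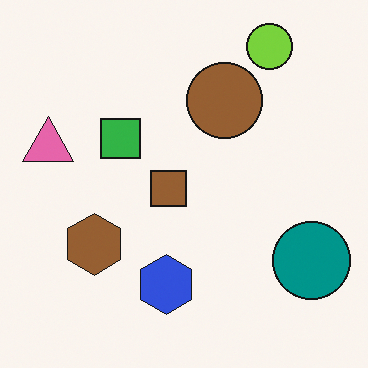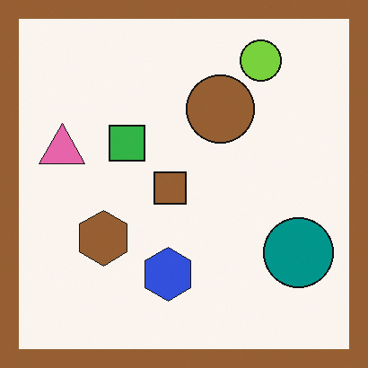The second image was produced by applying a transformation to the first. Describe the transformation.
The image was framed with a brown border.

A solid brown frame runs around the edge of the second image, with the content slightly shrunk inside it.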